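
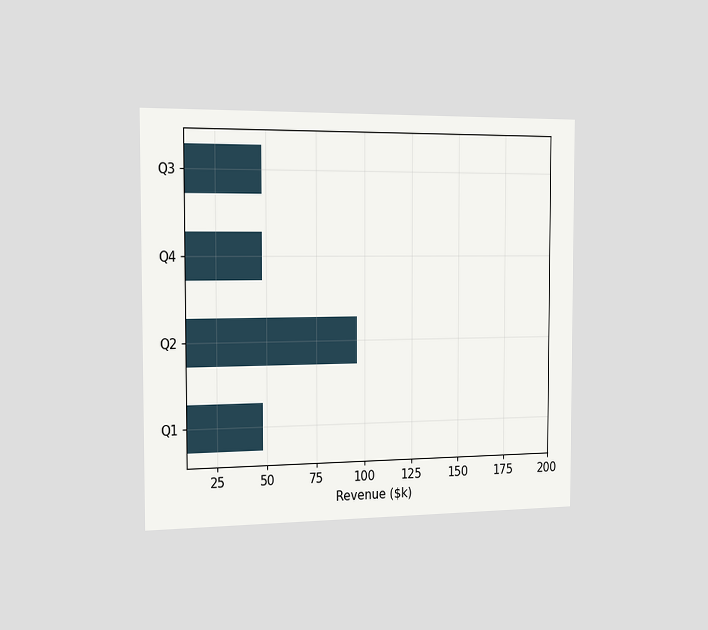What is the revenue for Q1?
The chart is viewed slightly from the left. Reading along the chart's x-axis, the Q1 bar reaches $48k.

$48k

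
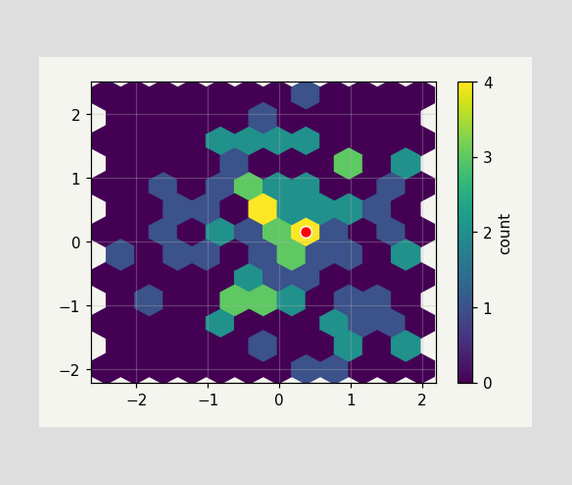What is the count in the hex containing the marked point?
4

The marked hex reads 4 on the colorbar.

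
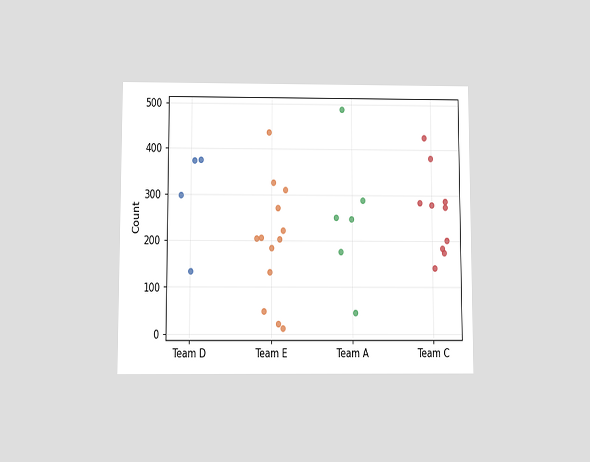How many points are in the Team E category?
13

The chart is viewed slightly from below. Counting the markers in the Team E column gives 13.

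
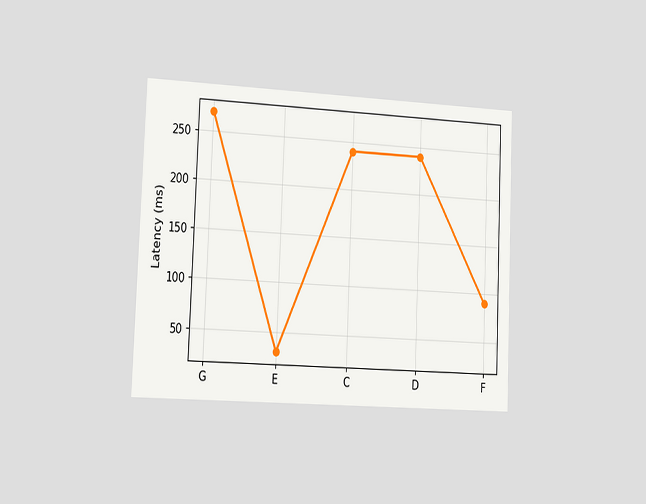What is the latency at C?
240ms

The chart is tilted about 2° clockwise and viewed slightly from the left. At C, the line is at 240ms.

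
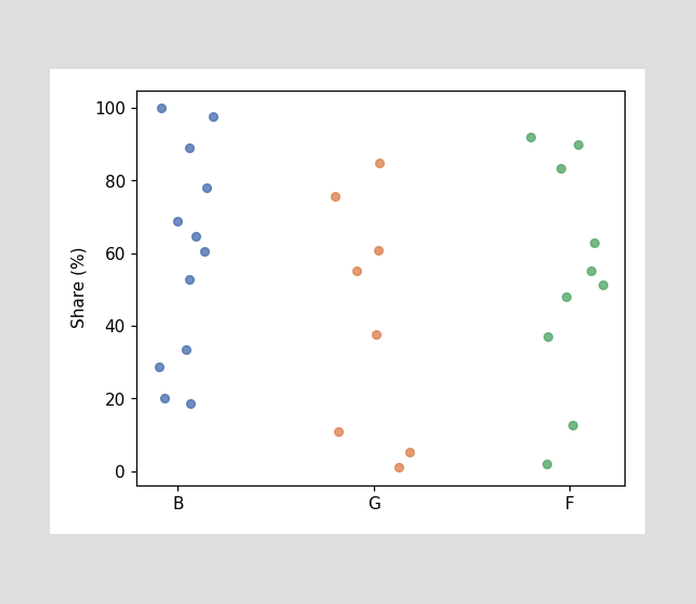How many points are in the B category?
Counting the markers in the B column gives 12.

12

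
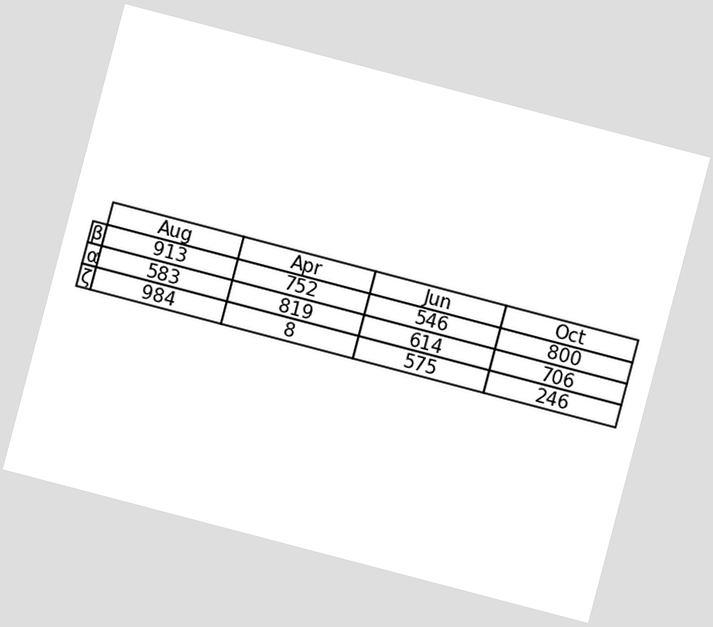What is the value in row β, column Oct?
800

The chart is tilted about 15° clockwise. The (β, Oct) cell reads 800.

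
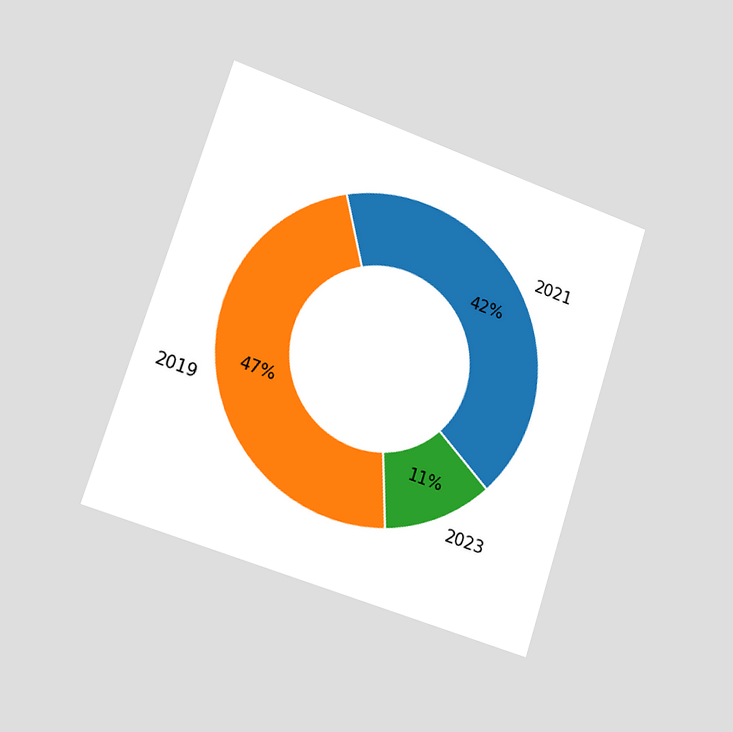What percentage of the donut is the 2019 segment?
The chart is tilted about 18° clockwise and viewed slightly from the left. The 2019 segment takes up 47% of the ring.

47%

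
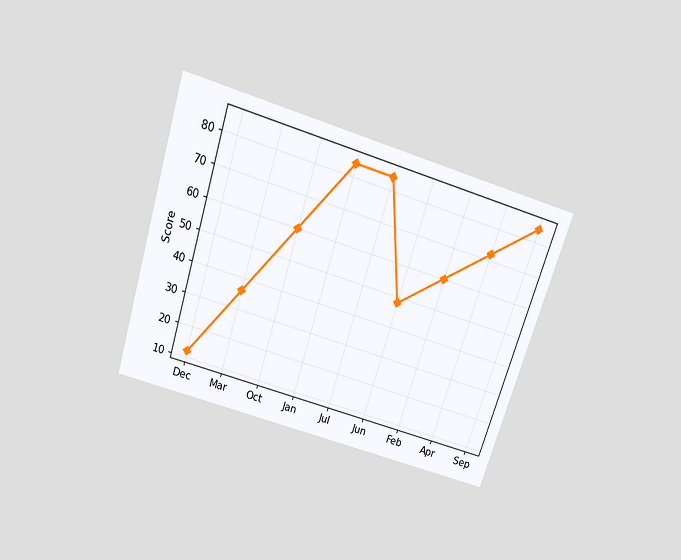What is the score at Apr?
The chart is tilted about 18° clockwise and viewed slightly from above. At Apr, the line is at 72.

72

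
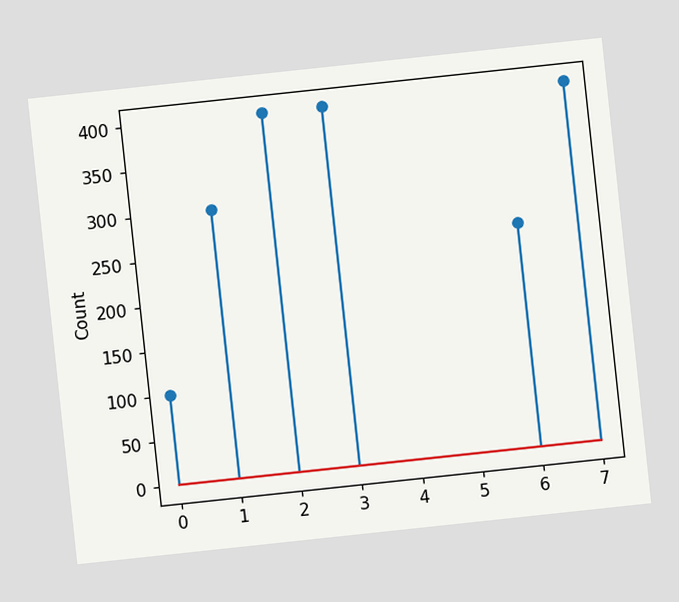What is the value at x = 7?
400

The chart is tilted about 6° counter-clockwise. The stem at x=7 reaches 400.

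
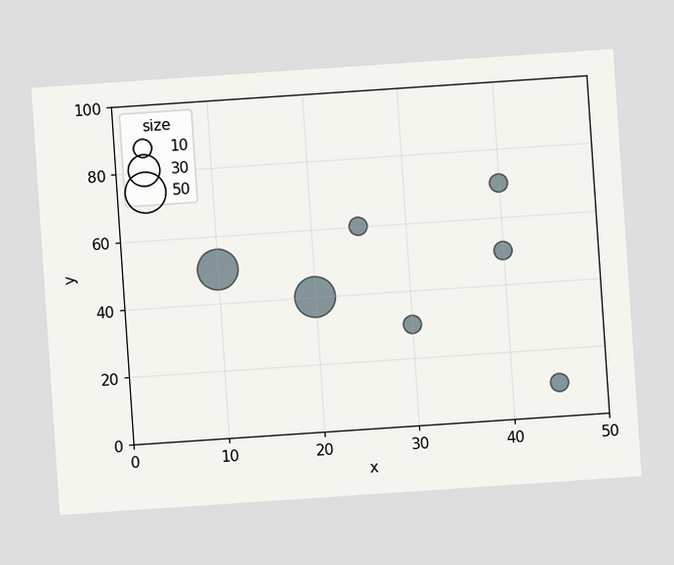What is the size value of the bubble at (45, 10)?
The chart is tilted about 4° counter-clockwise. Matching the bubble at (45, 10) against the size legend gives 10.

10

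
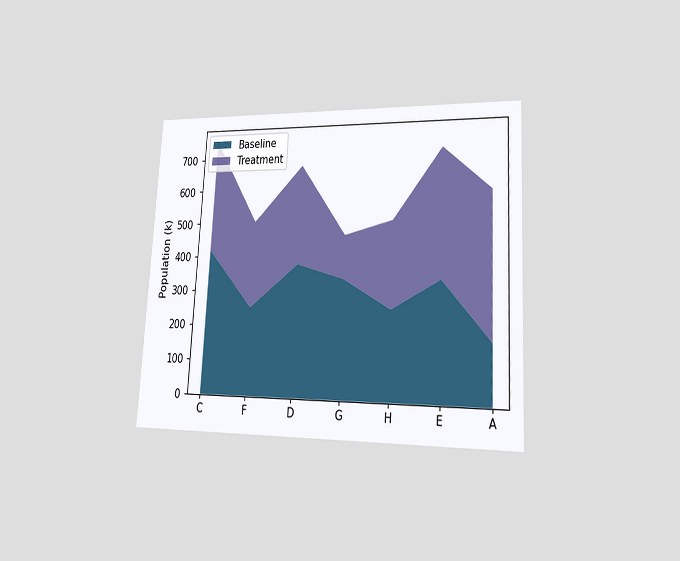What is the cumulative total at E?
714k

The chart is tilted about 3° clockwise and viewed at a slight angle. The stacked total at E reaches 714k.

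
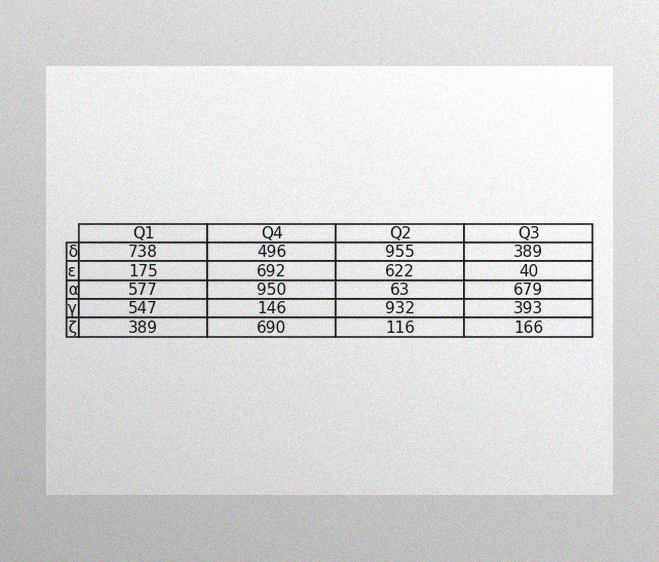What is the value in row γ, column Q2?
932

The image has some photo noise and uneven lighting. The (γ, Q2) cell reads 932.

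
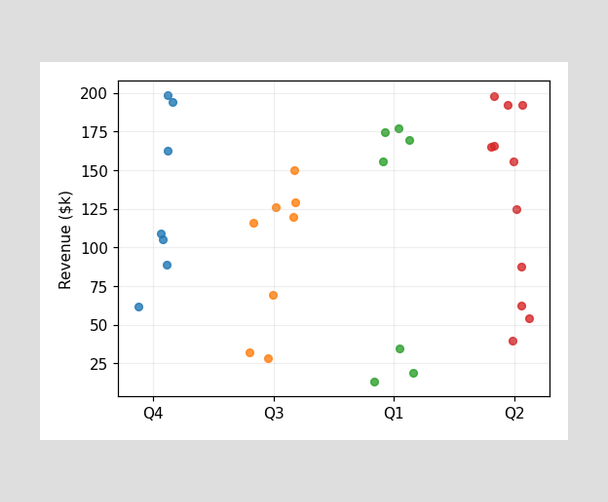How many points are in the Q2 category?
Counting the markers in the Q2 column gives 11.

11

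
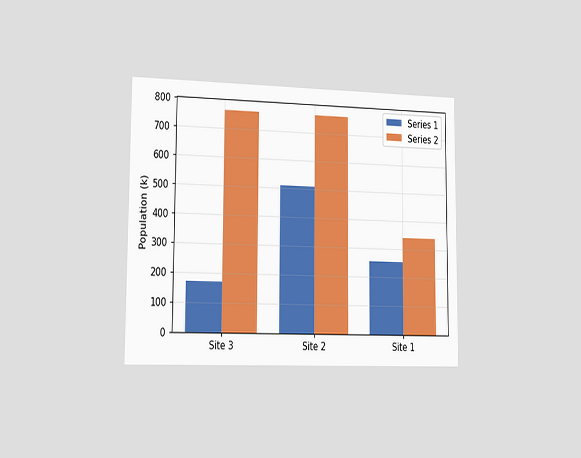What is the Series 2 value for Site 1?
The chart is viewed slightly from the left. The Series 2 bar at Site 1 reaches 340k on the y-axis.

340k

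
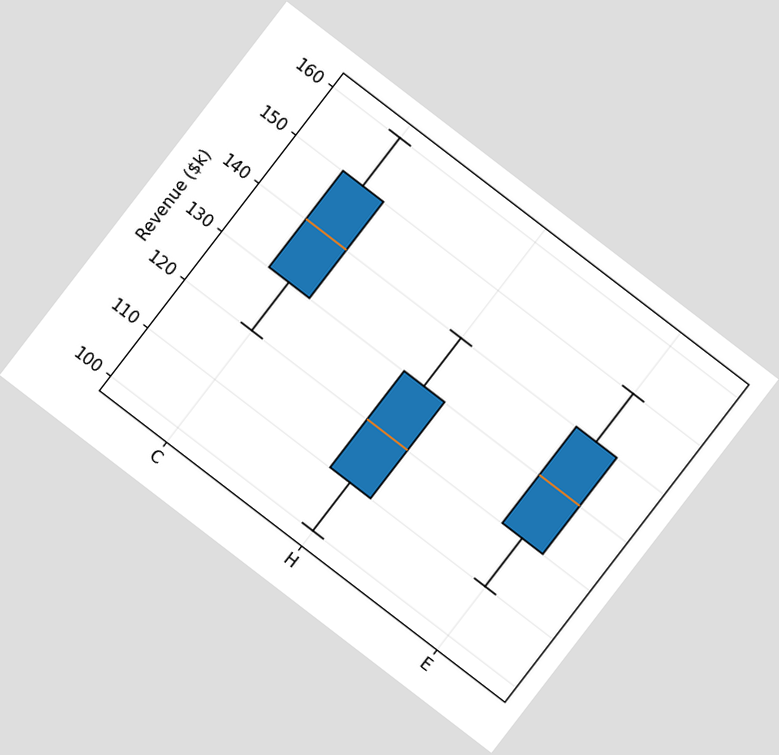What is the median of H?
$120k

The chart is tilted about 38° clockwise. The median line in the H box sits at $120k.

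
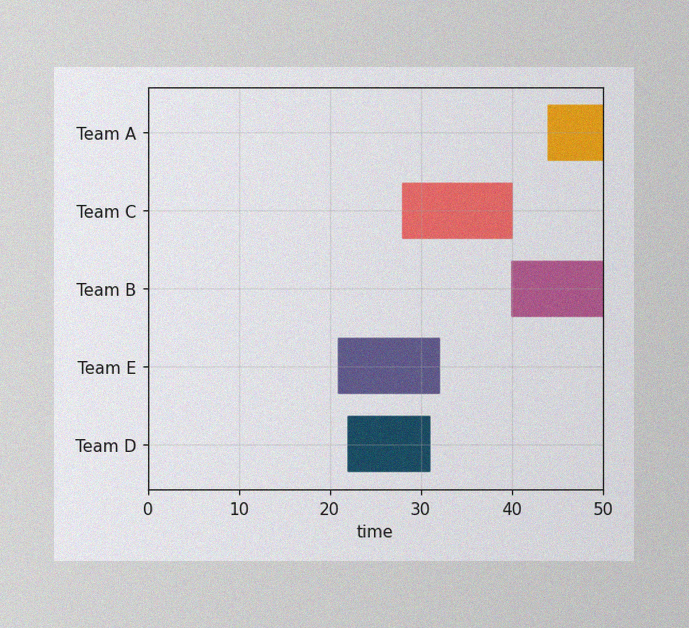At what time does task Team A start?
The image has some photo noise and uneven lighting. The Team A bar begins at t=44.

44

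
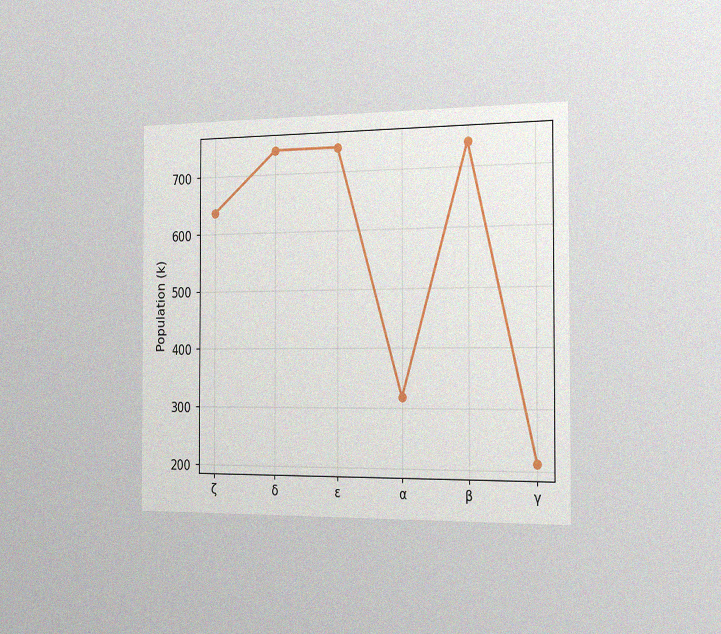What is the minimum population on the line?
212k

The chart is viewed slightly from the right, with some photo noise. The lowest point is at γ, and reading across to the y-axis gives 212k.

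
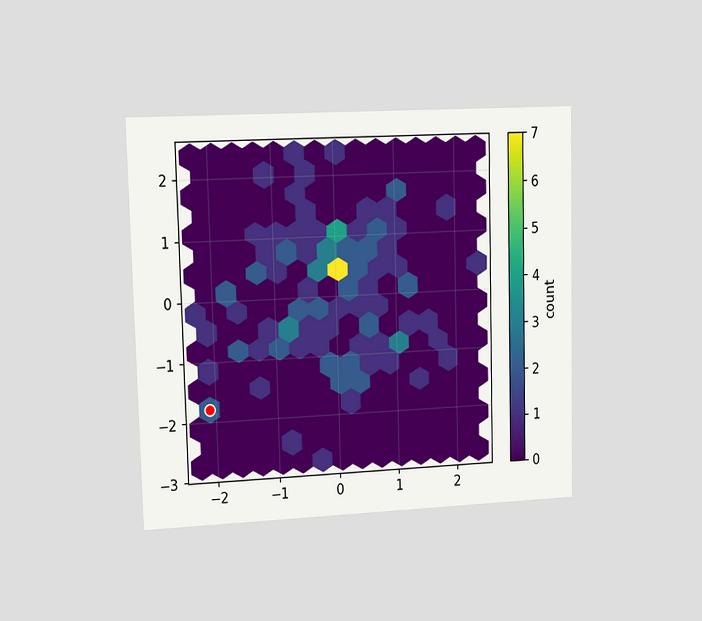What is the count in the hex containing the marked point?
The chart is viewed slightly from the left. The marked hex reads 2 on the colorbar.

2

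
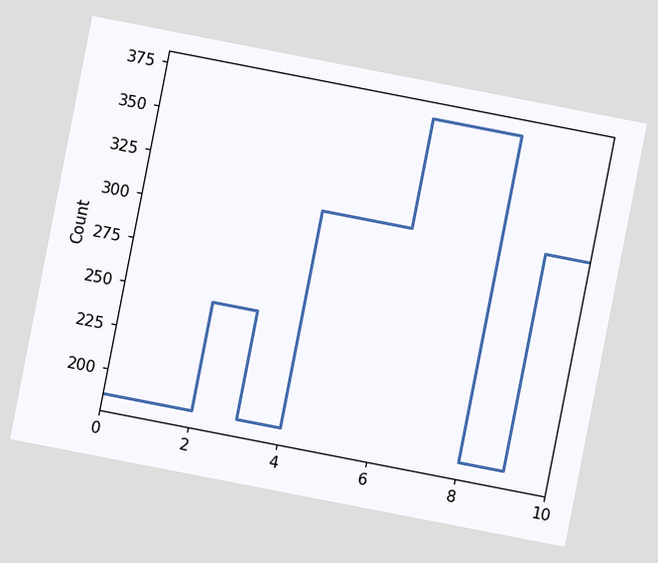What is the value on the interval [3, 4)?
The chart is tilted about 11° clockwise. On [3, 4) the step sits at 186.

186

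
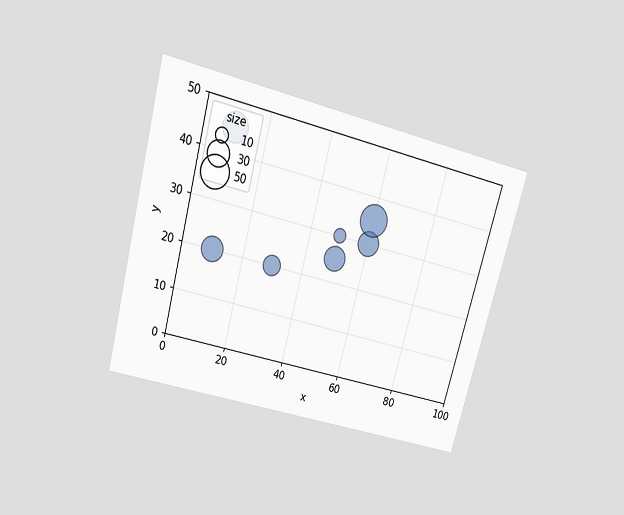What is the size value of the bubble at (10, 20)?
30

The chart is tilted about 15° clockwise and viewed slightly from above. Matching the bubble at (10, 20) against the size legend gives 30.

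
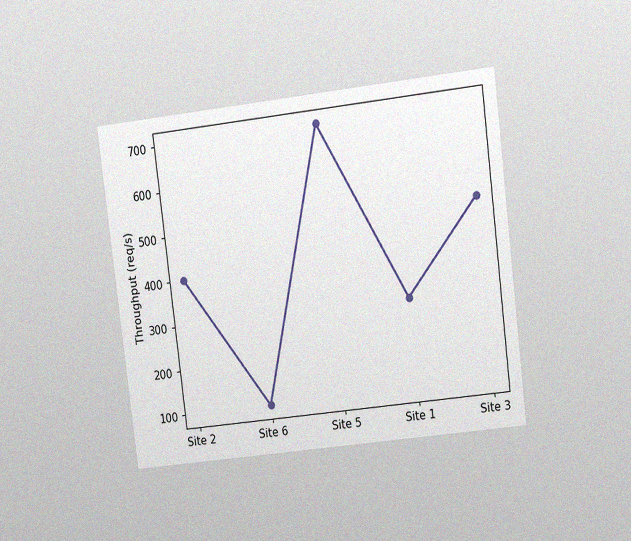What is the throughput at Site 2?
400req/s

The chart is tilted about 7° counter-clockwise and viewed at a slight angle, with some photo noise. At Site 2, the line is at 400req/s.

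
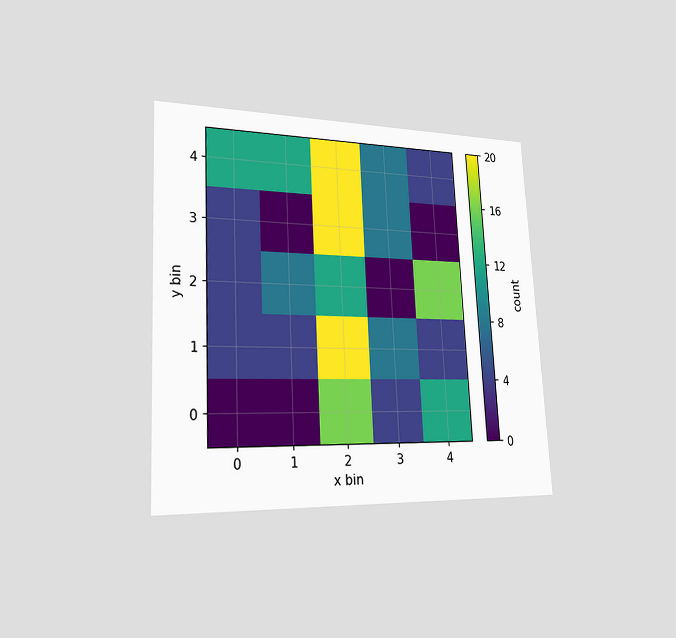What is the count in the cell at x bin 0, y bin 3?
4

The chart is tilted about 3° counter-clockwise and viewed slightly from the left. Matching the cell (0, 3) against the colorbar gives 4.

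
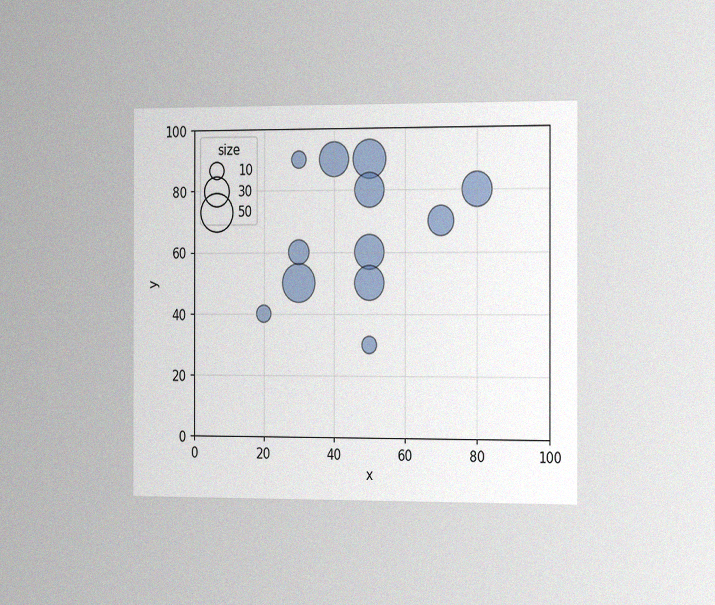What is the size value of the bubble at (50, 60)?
The chart is viewed slightly from the right, with some photo noise. Matching the bubble at (50, 60) against the size legend gives 40.

40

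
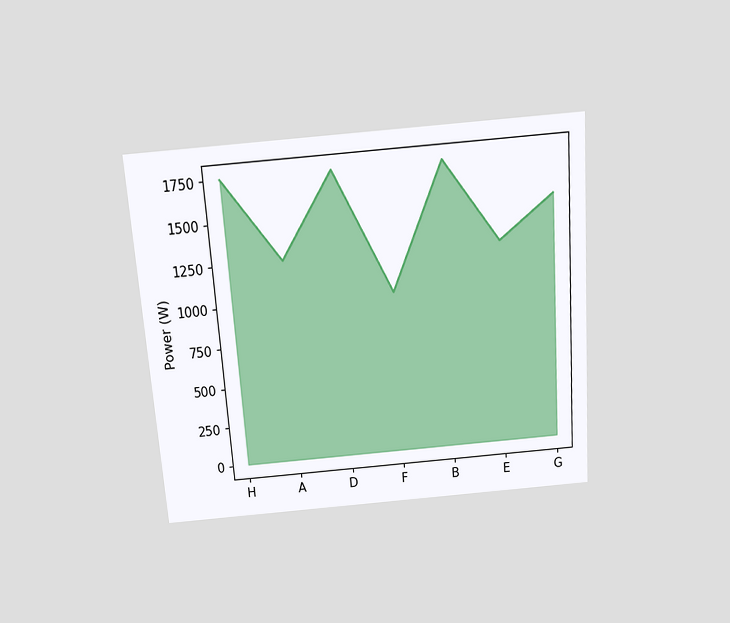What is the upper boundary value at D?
The chart is tilted about 4° counter-clockwise and viewed slightly from above. At D the upper boundary is at 1750W.

1750W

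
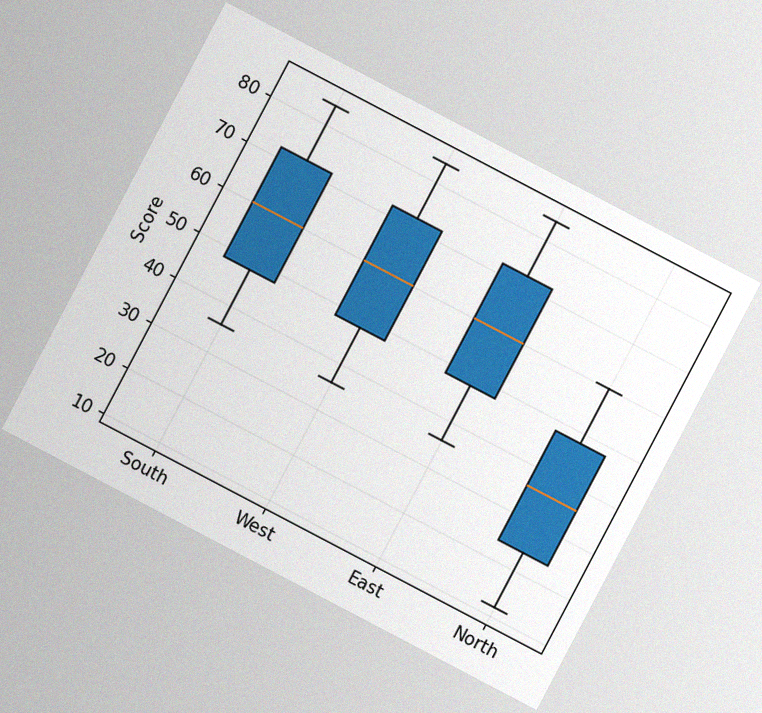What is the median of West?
The chart is tilted about 28° clockwise, with some photo noise. The median line in the West box sits at 60.

60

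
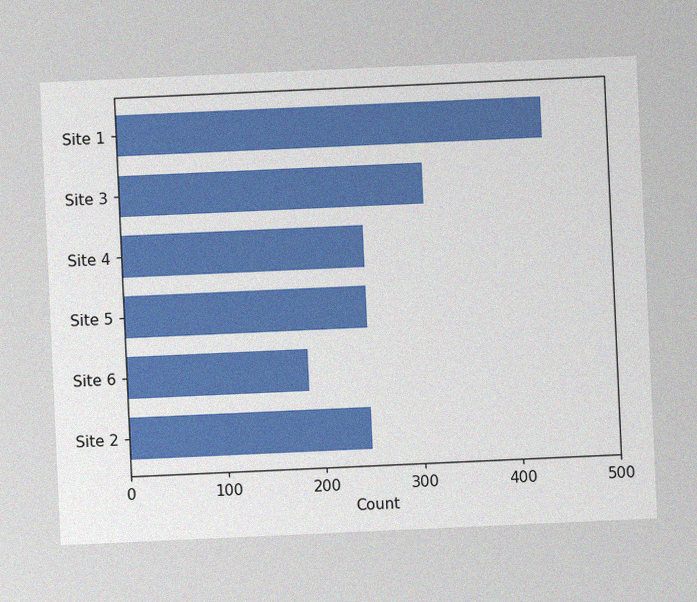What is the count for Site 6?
186

The chart is tilted about 3° counter-clockwise, with some photo noise. Reading along the chart's x-axis, the Site 6 bar reaches 186.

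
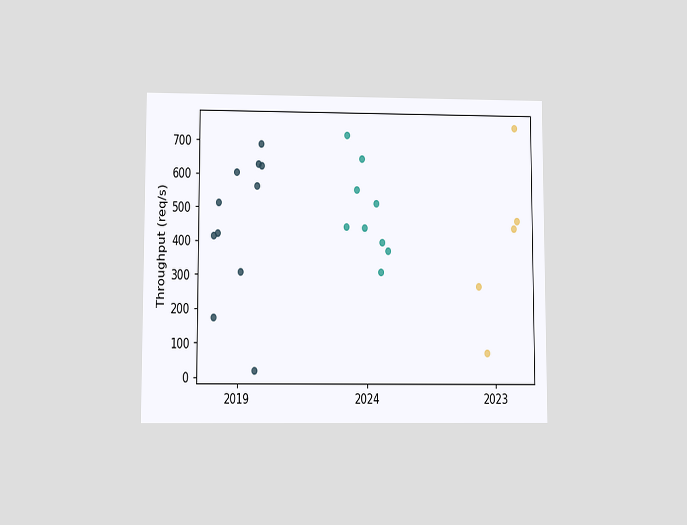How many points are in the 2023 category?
5

The chart is viewed at a slight angle. Counting the markers in the 2023 column gives 5.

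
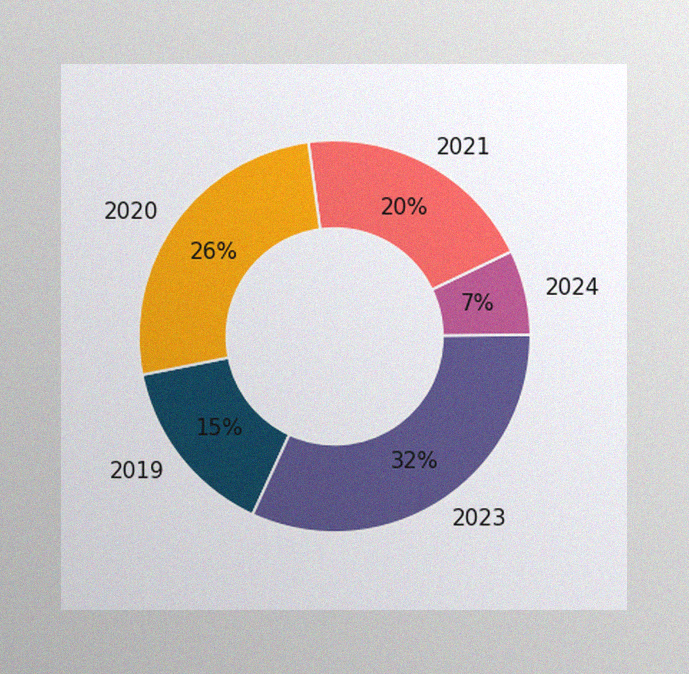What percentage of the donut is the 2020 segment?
The image has some photo noise and uneven lighting. The 2020 segment takes up 26% of the ring.

26%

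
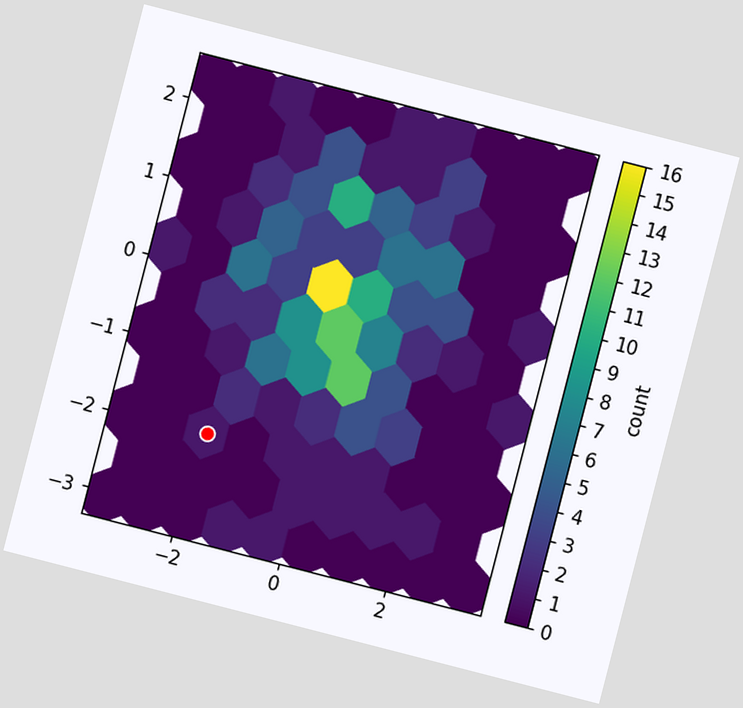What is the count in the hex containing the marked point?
The chart is tilted about 14° clockwise. The marked hex reads 1 on the colorbar.

1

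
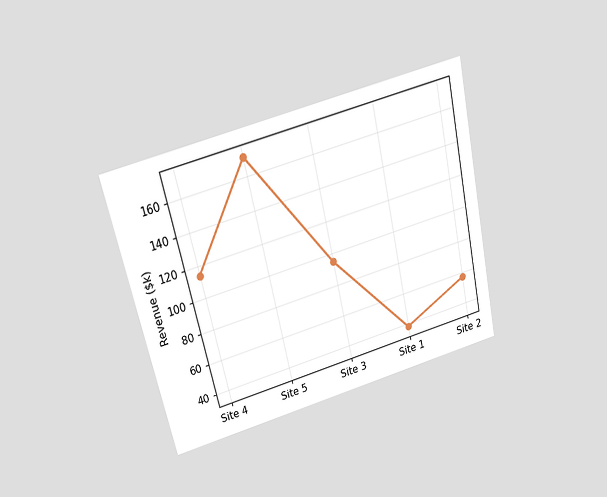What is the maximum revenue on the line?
The chart is tilted about 13° counter-clockwise and viewed slightly from above. The highest point is at Site 5, and reading across to the y-axis gives $171k.

$171k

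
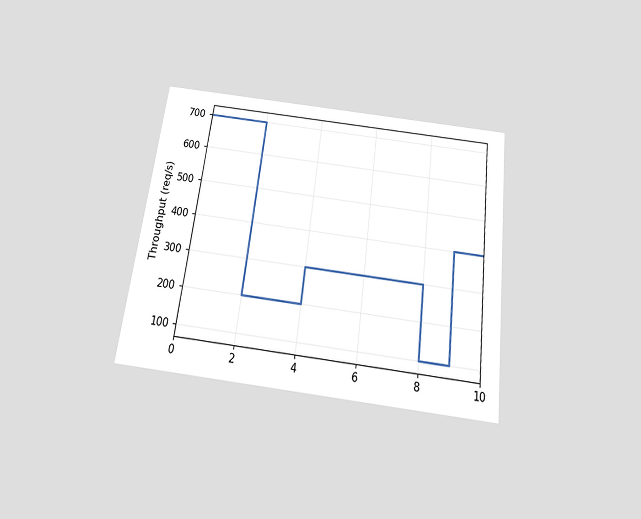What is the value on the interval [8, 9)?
The chart is tilted about 7° clockwise and viewed slightly from below. On [8, 9) the step sits at 100req/s.

100req/s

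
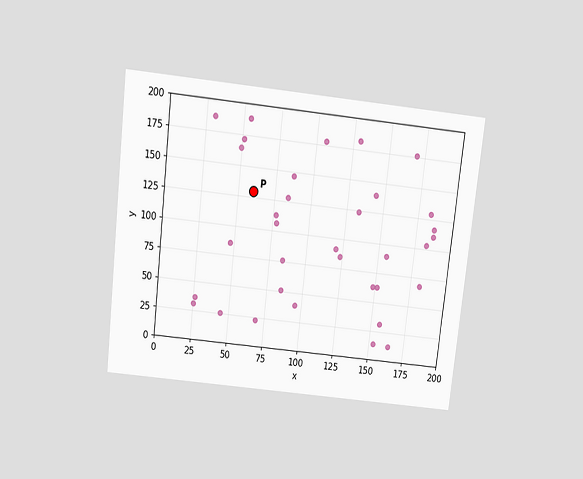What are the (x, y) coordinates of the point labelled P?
(60, 130)

The chart is tilted about 6° clockwise and viewed slightly from above. Following the gridlines from P to each axis, P sits at (60, 130).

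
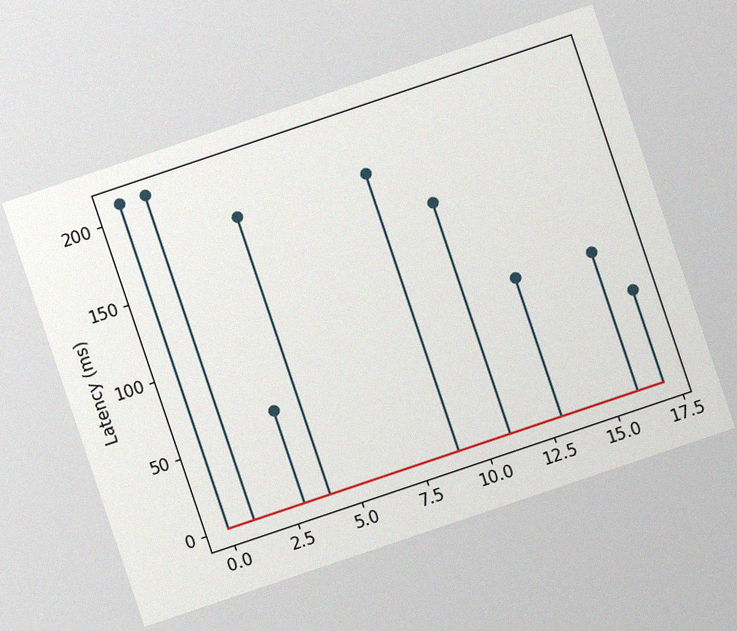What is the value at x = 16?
The chart is tilted about 19° counter-clockwise, with some photo noise. The stem at x=16 reaches 90ms.

90ms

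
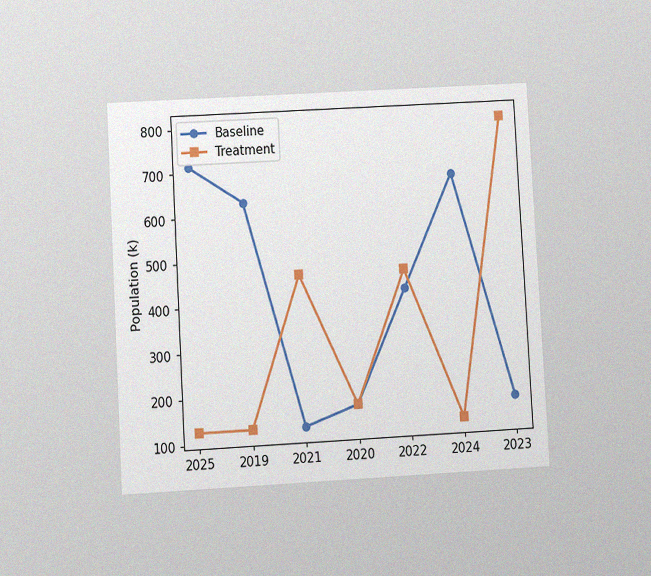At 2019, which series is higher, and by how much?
Baseline, by 504k

The chart is tilted about 3° counter-clockwise and viewed at a slight angle, with some photo noise. At 2019, Baseline sits above the other line by 504k.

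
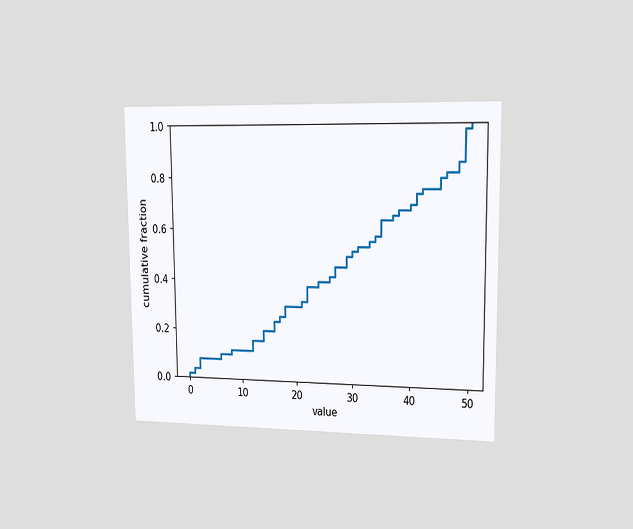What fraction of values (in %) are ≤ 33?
56%

The chart is viewed slightly from the right. At x=33 the ECDF step is at 56%.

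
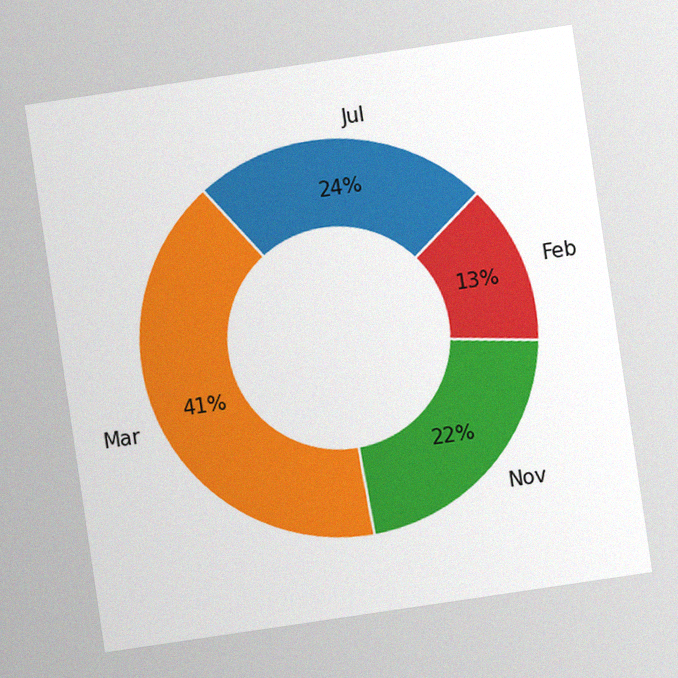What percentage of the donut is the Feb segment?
13%

The chart is tilted about 8° counter-clockwise, with some photo noise. The Feb segment takes up 13% of the ring.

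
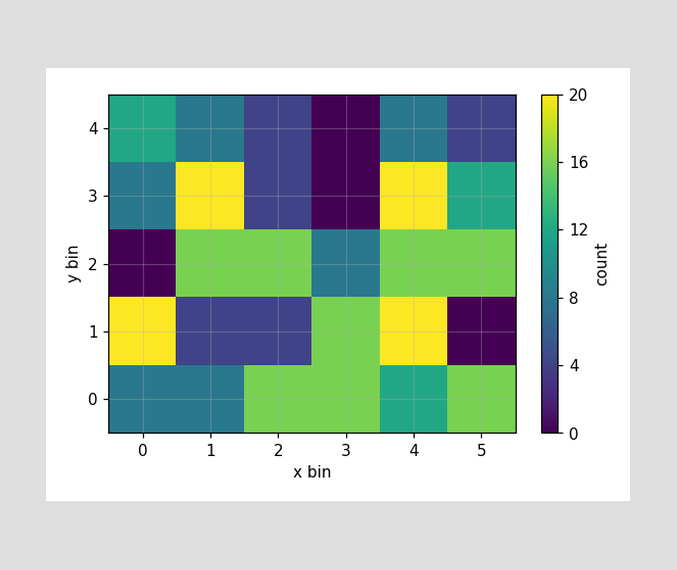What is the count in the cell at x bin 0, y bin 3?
Matching the cell (0, 3) against the colorbar gives 8.

8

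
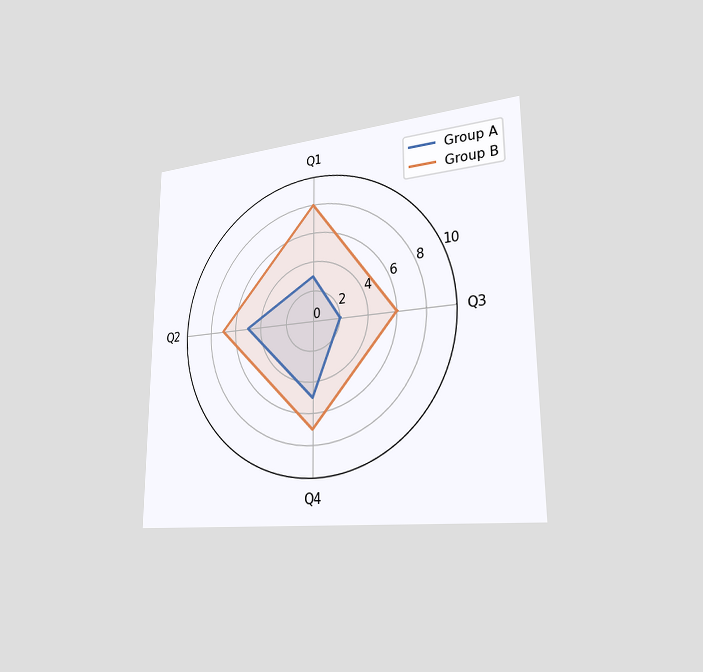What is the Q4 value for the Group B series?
The chart is viewed slightly from the right. On the Q4 axis, Group B reaches 7.

7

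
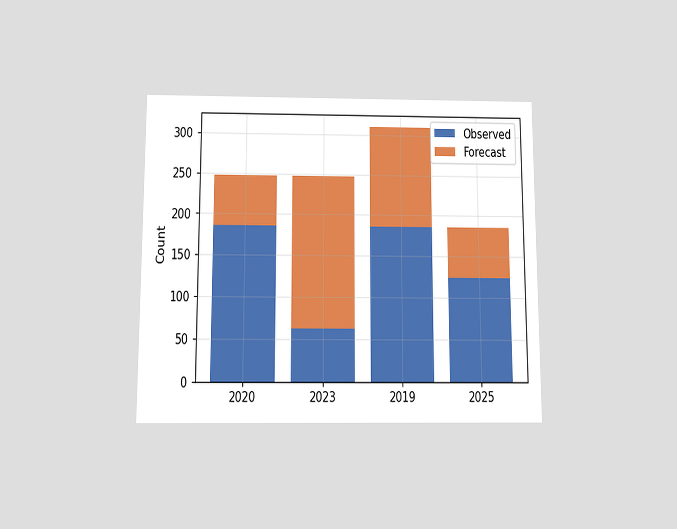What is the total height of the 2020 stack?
248

The chart is viewed slightly from below. The 2020 stack's top reaches 248 on the y-axis.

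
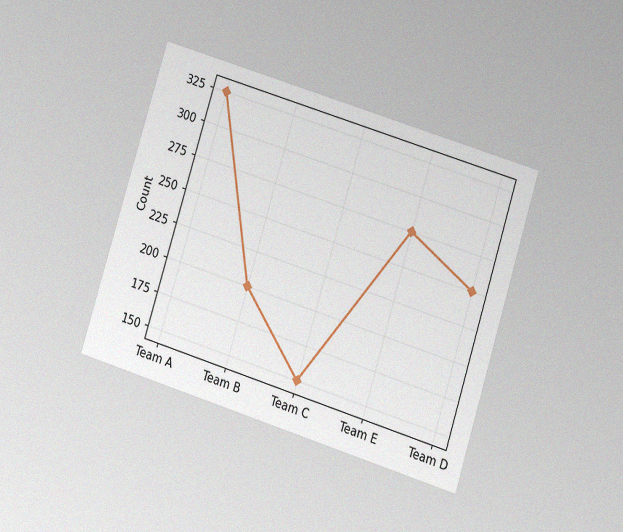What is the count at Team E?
275

The chart is tilted about 17° clockwise and viewed at a slight angle, with some photo noise. At Team E, the line is at 275.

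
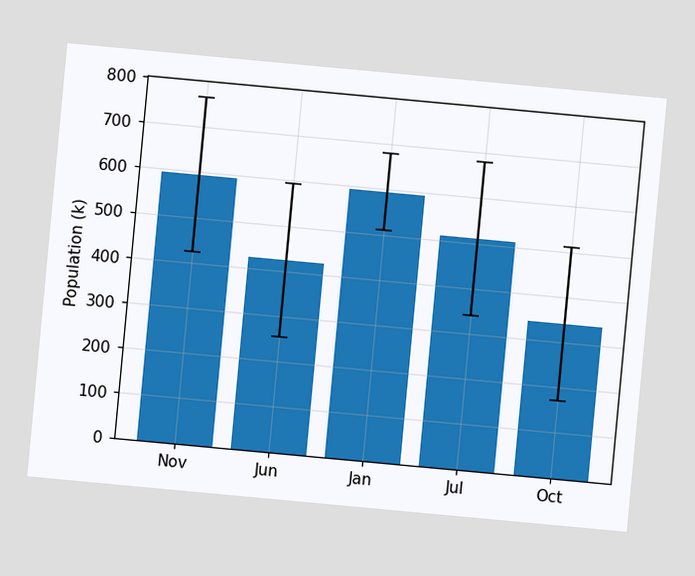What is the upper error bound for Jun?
The chart is tilted about 5° clockwise. The Jun bar's upper whisker reaches 595k.

595k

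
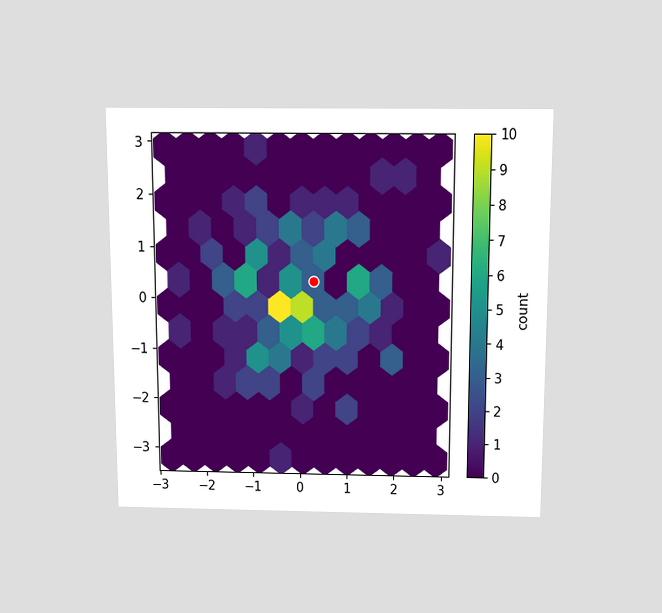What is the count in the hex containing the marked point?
The chart is viewed slightly from above. The marked hex reads 3 on the colorbar.

3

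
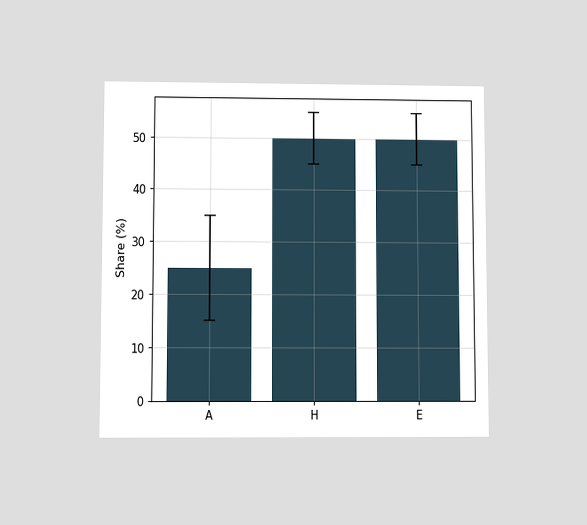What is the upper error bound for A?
The chart is viewed slightly from below. The A bar's upper whisker reaches 35%.

35%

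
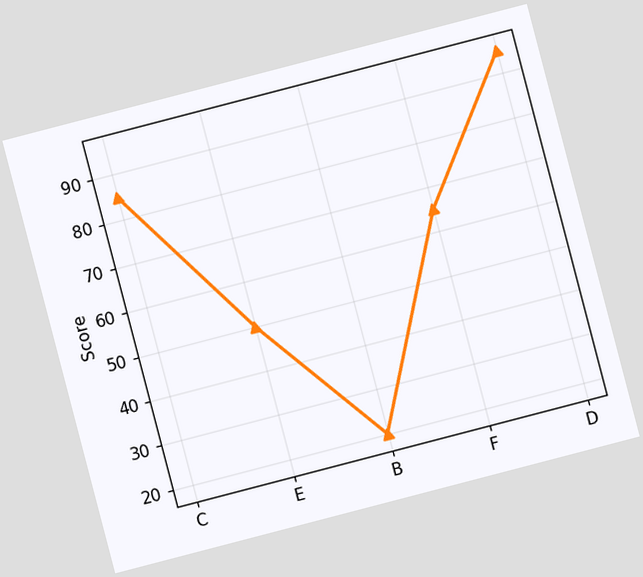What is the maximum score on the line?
95

The chart is tilted about 15° counter-clockwise. The highest point is at D, and reading across to the y-axis gives 95.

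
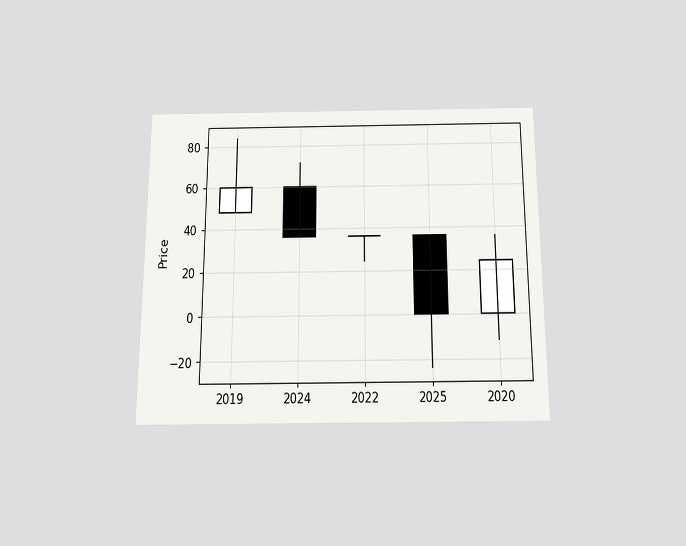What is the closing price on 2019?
The chart is viewed slightly from below. The 2019 candle closes at 60.

60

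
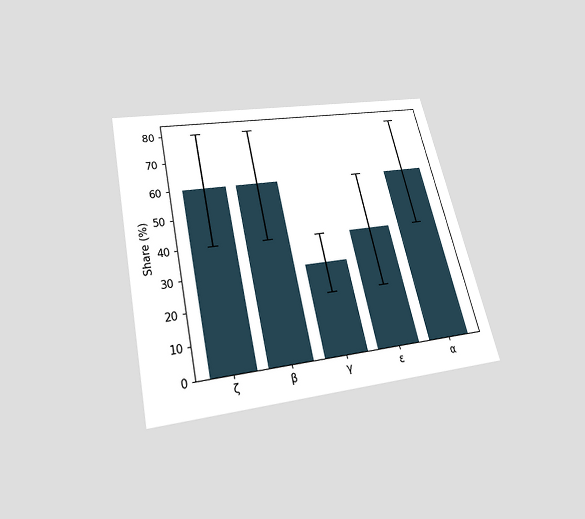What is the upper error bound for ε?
The chart is tilted about 13° counter-clockwise and viewed slightly from below. The ε bar's upper whisker reaches 60%.

60%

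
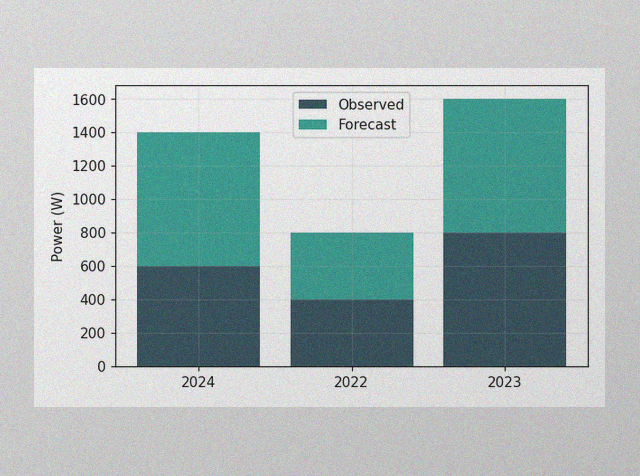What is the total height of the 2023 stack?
1600W

The image has some photo noise and uneven lighting. The 2023 stack's top reaches 1600W on the y-axis.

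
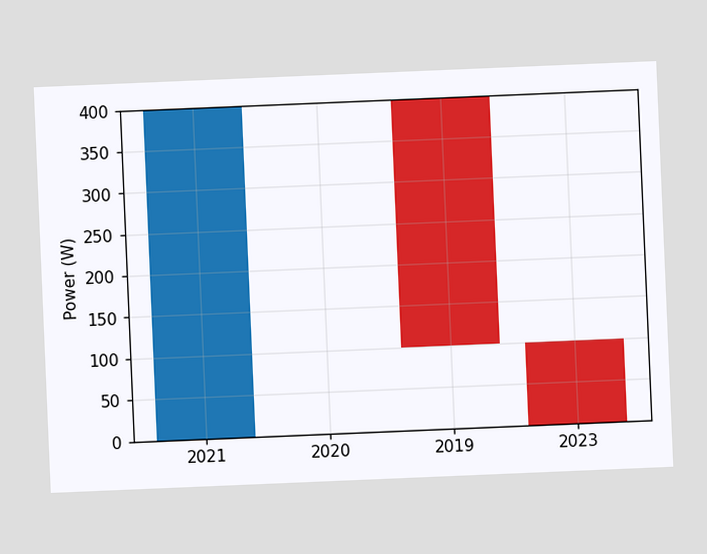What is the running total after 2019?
100W

The chart is tilted about 2° counter-clockwise. After 2019 the running total reaches 100W.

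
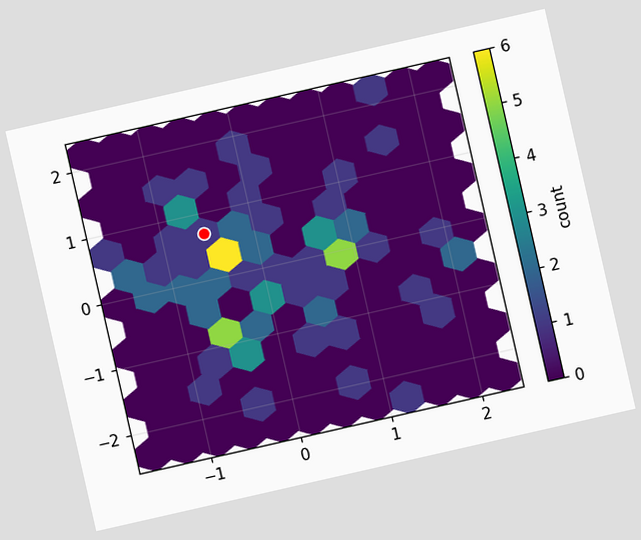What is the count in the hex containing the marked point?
The chart is tilted about 13° counter-clockwise. The marked hex reads 1 on the colorbar.

1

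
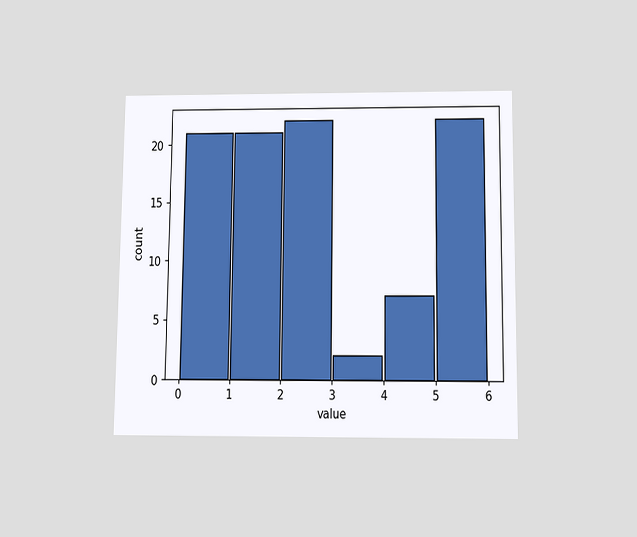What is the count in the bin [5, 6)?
22

The chart is viewed slightly from below. The [5, 6) bin has height 22.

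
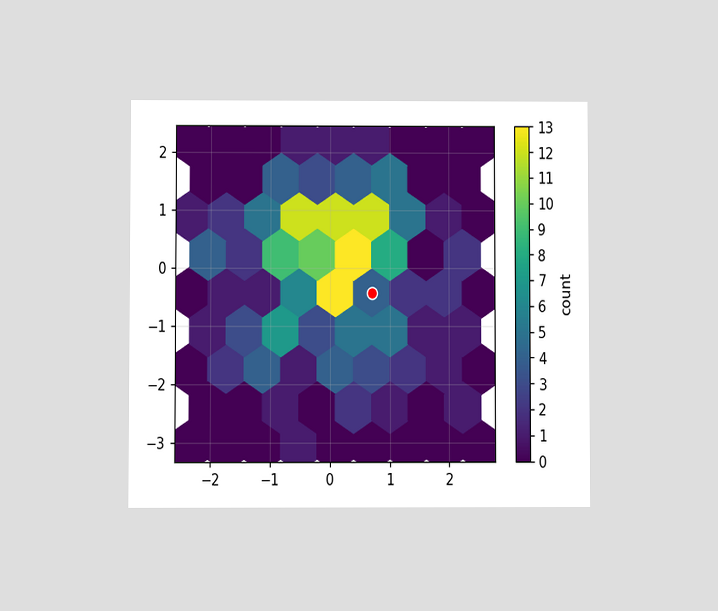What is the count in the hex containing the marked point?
4

The chart is viewed at a slight angle. The marked hex reads 4 on the colorbar.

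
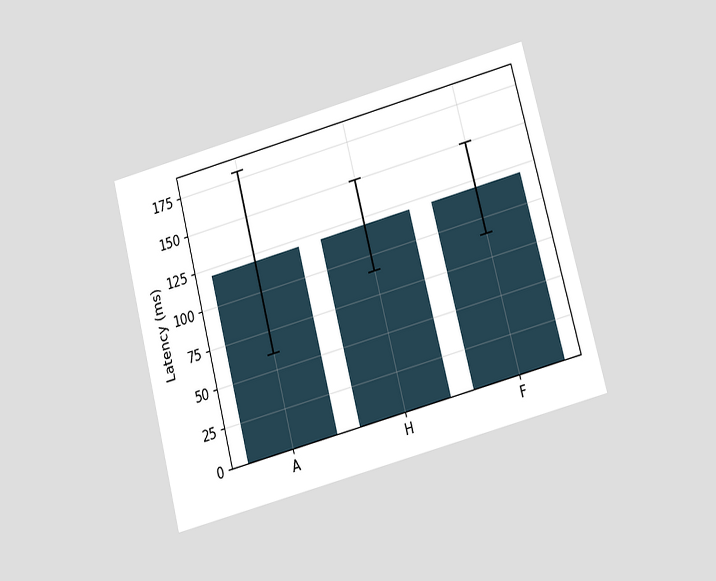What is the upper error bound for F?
The chart is tilted about 15° counter-clockwise and viewed slightly from below. The F bar's upper whisker reaches 150ms.

150ms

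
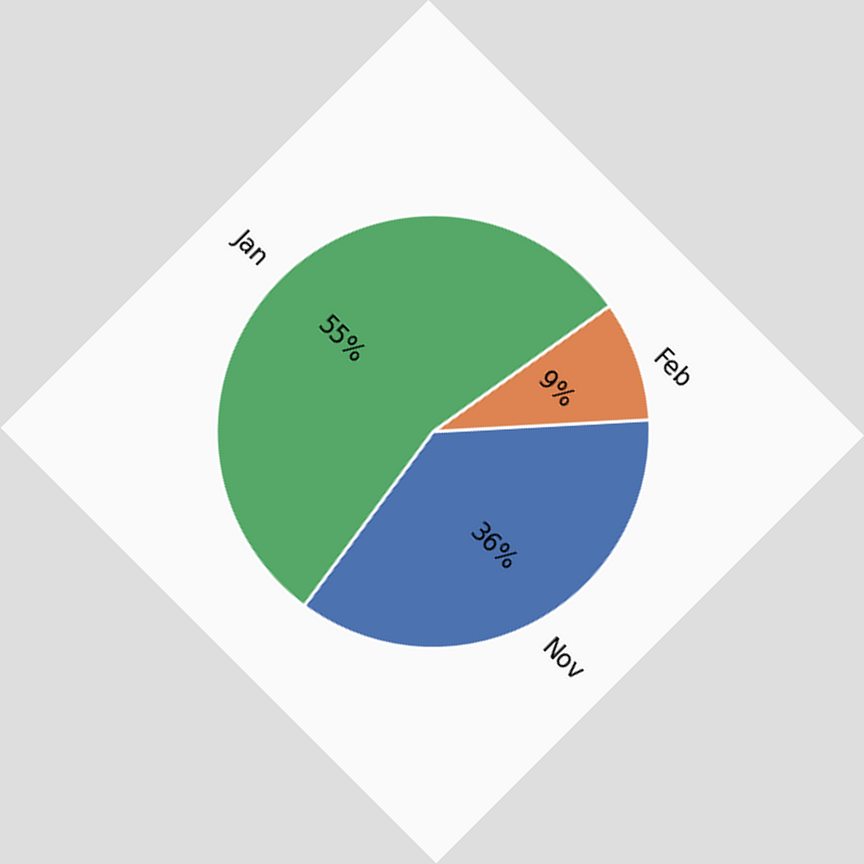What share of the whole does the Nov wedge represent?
36%

The chart is tilted about 45° clockwise. The Nov slice takes up 36% of the pie.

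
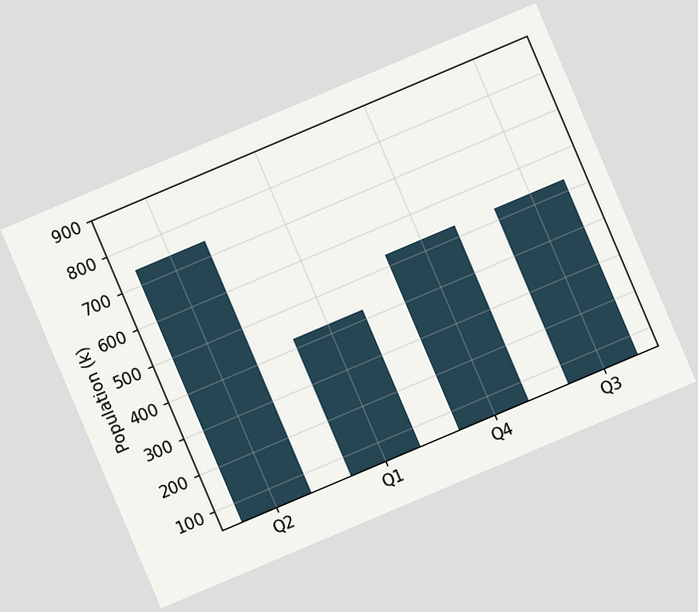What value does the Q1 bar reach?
424k

The chart is tilted about 23° counter-clockwise. Reading along the chart's y-axis, the Q1 bar reaches 424k.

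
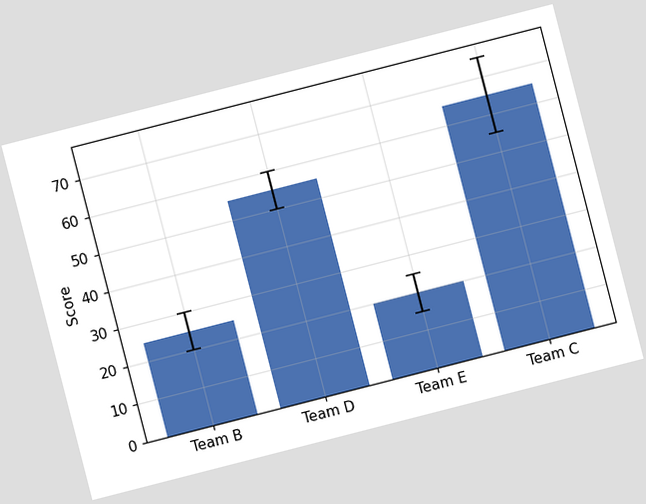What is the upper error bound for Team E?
25

The chart is tilted about 14° counter-clockwise. The Team E bar's upper whisker reaches 25.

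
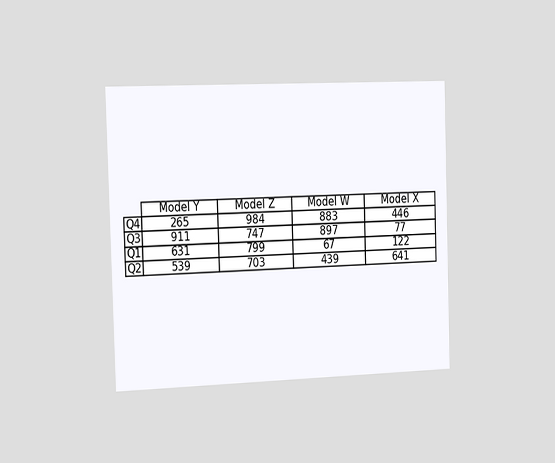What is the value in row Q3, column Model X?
The chart is viewed slightly from the left. The (Q3, Model X) cell reads 77.

77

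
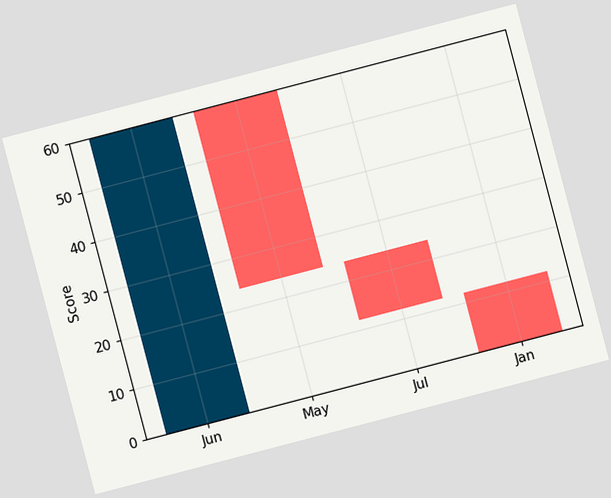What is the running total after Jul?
The chart is tilted about 15° counter-clockwise. After Jul the running total reaches 12.

12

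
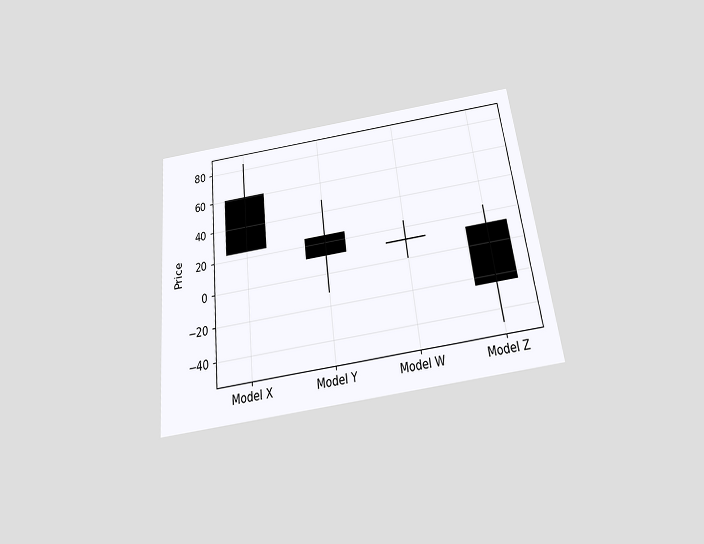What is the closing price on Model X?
The chart is tilted about 7° counter-clockwise and viewed slightly from below. The Model X candle closes at 24.

24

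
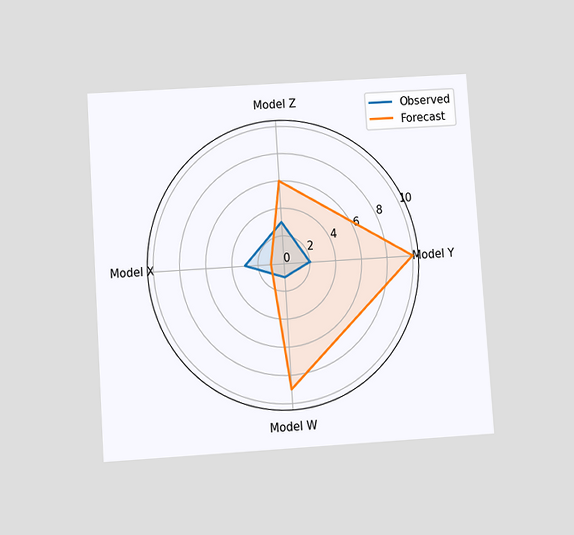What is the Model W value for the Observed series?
1

The chart is tilted about 4° counter-clockwise and viewed slightly from below. On the Model W axis, Observed reaches 1.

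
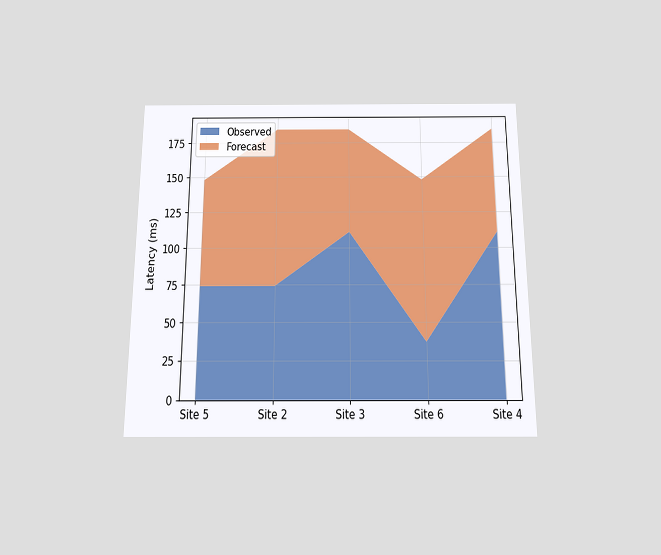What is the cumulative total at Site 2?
The chart is viewed slightly from below. The stacked total at Site 2 reaches 185ms.

185ms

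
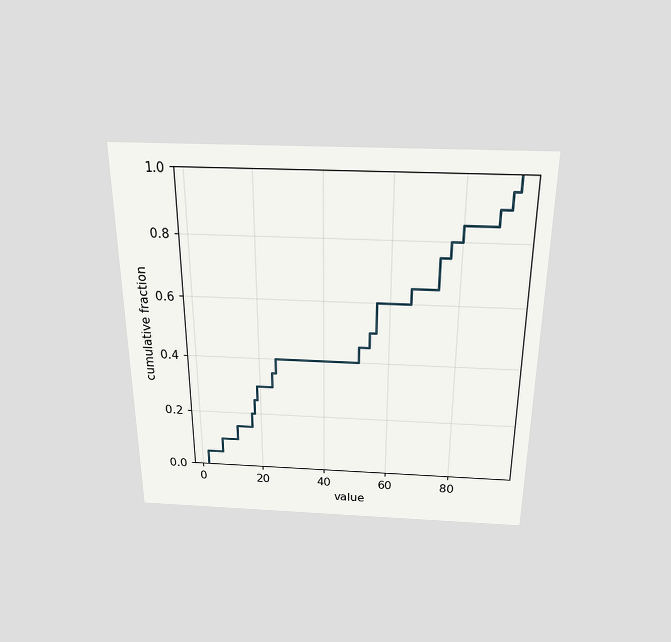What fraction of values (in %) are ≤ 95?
100%

The chart is viewed slightly from above. At x=95 the ECDF step is at 100%.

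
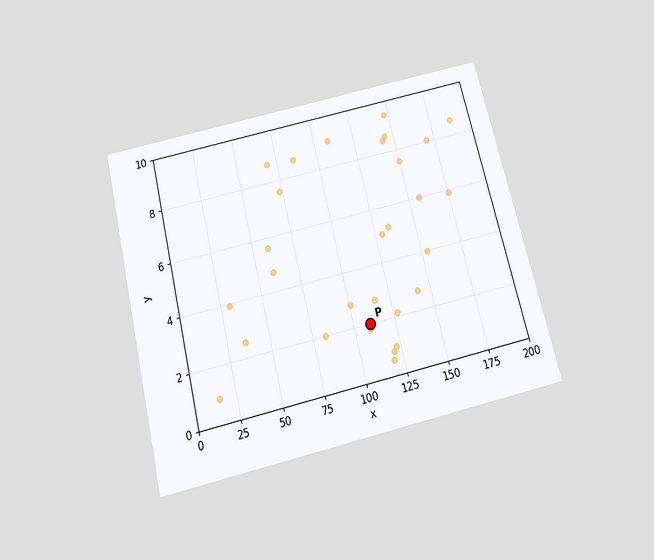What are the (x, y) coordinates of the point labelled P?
The chart is tilted about 14° counter-clockwise and viewed slightly from below. Following the gridlines from P to each axis, P sits at (110, 2).

(110, 2)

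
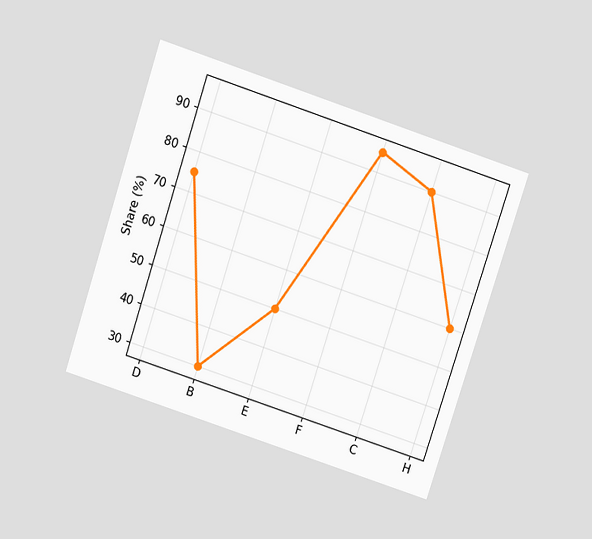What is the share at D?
75%

The chart is tilted about 18° clockwise and viewed slightly from above. At D, the line is at 75%.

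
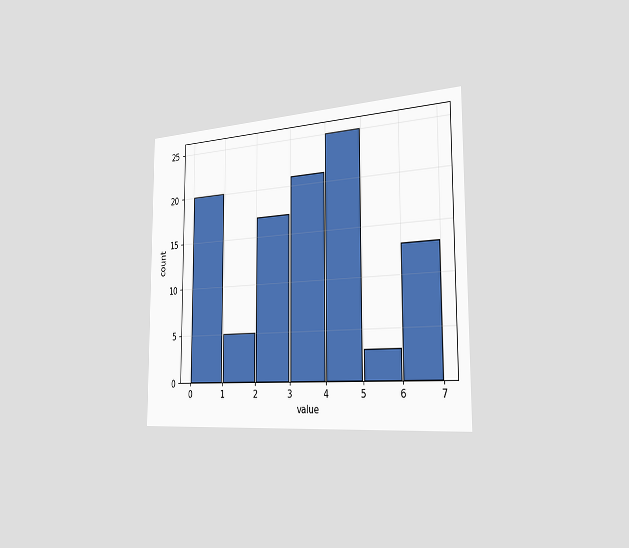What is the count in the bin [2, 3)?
The chart is viewed slightly from the right. The [2, 3) bin has height 17.

17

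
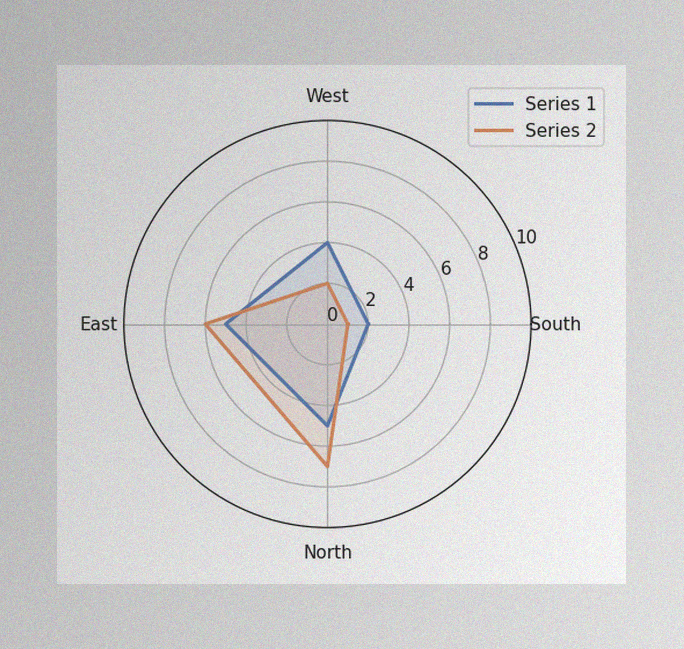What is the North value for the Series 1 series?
5

The image has some photo noise and uneven lighting. On the North axis, Series 1 reaches 5.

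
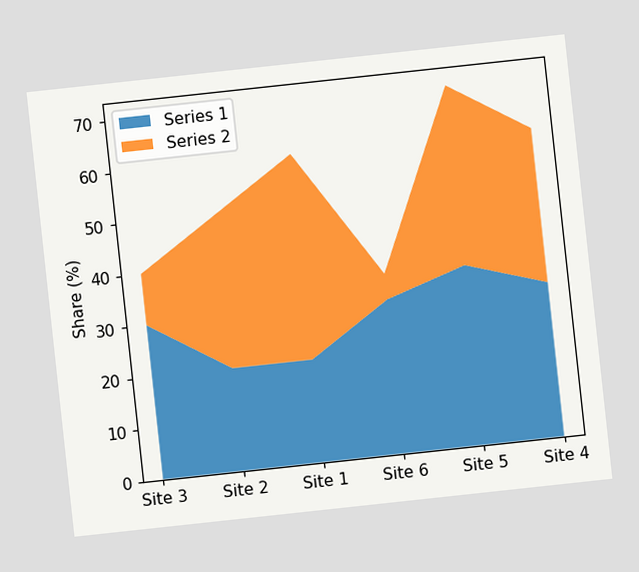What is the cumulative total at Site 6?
35%

The chart is tilted about 6° counter-clockwise. The stacked total at Site 6 reaches 35%.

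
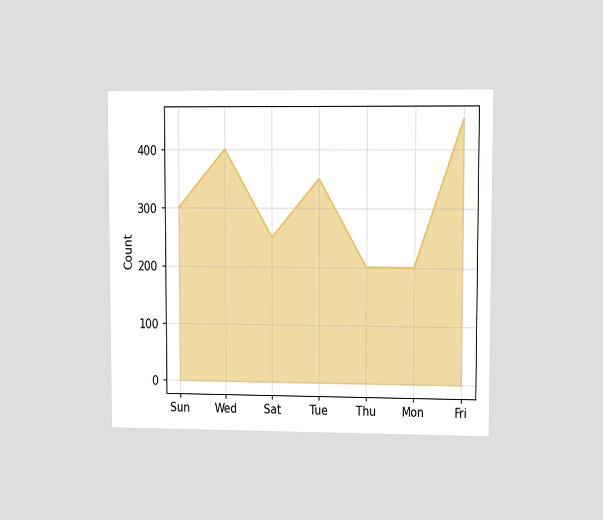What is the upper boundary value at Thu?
The chart is viewed at a slight angle. At Thu the upper boundary is at 200.

200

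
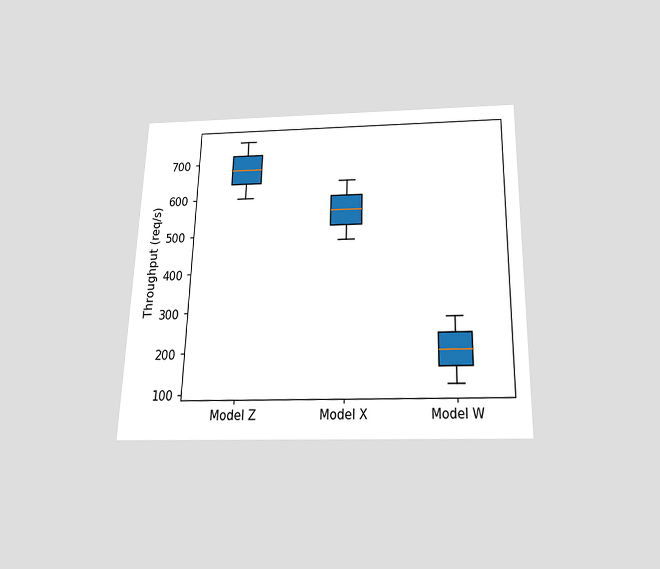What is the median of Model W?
200req/s

The chart is viewed slightly from below. The median line in the Model W box sits at 200req/s.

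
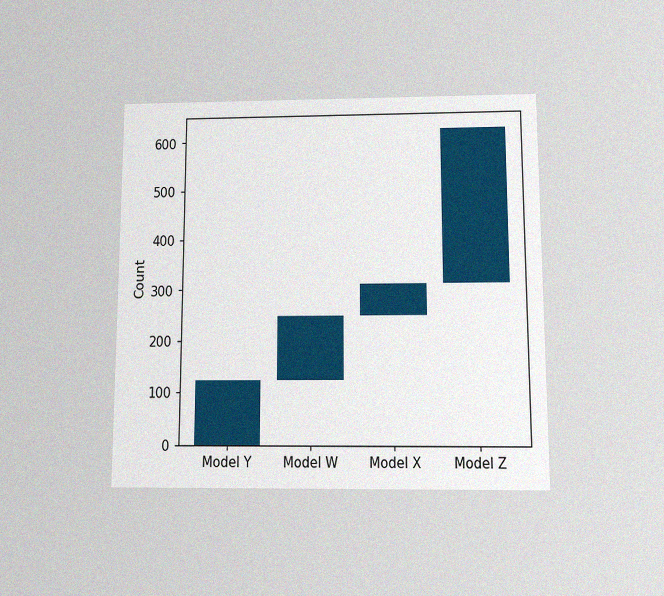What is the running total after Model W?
248

The chart is viewed slightly from below, with some photo noise. After Model W the running total reaches 248.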